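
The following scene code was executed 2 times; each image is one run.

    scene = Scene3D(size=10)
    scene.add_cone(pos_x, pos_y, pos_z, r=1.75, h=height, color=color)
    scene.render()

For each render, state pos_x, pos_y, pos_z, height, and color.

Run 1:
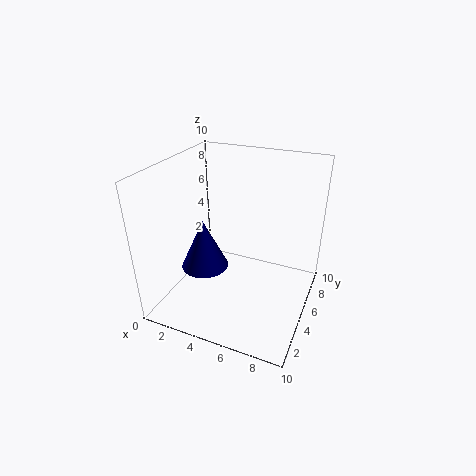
pos_x = 2.25; pos_y = 5; pos_z = 2; height = 3.75; color = 'navy'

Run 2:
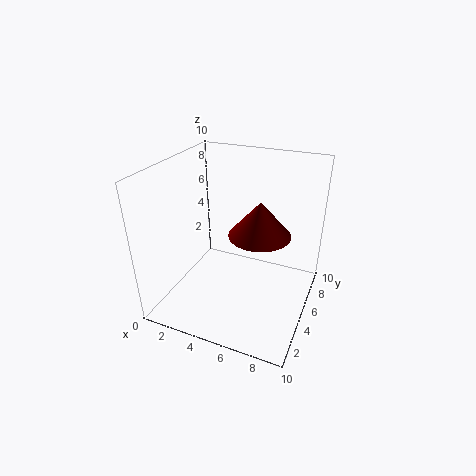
pos_x = 7.5; pos_y = 2.25; pos_z = 7.25; height = 2; color = 'maroon'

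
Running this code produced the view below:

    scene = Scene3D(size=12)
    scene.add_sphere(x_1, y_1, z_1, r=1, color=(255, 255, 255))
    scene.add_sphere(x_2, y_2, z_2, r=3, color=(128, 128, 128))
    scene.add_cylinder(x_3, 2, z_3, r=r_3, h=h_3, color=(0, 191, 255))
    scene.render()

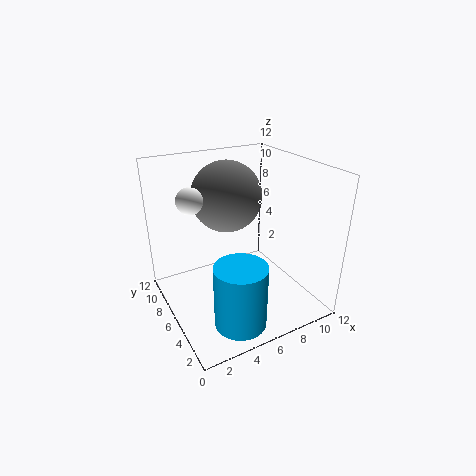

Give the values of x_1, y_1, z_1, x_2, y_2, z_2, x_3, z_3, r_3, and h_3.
x_1 = 2, y_1 = 6, z_1 = 10, x_2 = 6, y_2 = 8, z_2 = 9, x_3 = 4, z_3 = 1, r_3 = 2, h_3 = 5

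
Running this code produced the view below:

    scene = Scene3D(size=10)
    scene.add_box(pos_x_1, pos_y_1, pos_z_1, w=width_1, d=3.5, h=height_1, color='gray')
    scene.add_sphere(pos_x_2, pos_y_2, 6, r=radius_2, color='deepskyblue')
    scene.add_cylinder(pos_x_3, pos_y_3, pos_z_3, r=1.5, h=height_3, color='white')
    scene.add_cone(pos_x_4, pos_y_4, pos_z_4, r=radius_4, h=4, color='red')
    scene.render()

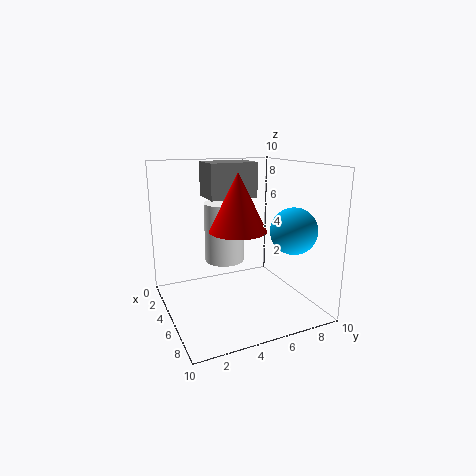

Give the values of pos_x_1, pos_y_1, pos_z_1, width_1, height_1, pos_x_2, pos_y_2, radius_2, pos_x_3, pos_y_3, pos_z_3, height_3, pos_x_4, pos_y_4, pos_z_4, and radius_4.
pos_x_1 = 1.5; pos_y_1 = 3.5; pos_z_1 = 7.5; width_1 = 2.5; height_1 = 2.5; pos_x_2 = 8; pos_y_2 = 7.5; radius_2 = 1.5; pos_x_3 = 2.5; pos_y_3 = 5; pos_z_3 = 2.5; height_3 = 4.5; pos_x_4 = 5; pos_y_4 = 5; pos_z_4 = 5.5; radius_4 = 2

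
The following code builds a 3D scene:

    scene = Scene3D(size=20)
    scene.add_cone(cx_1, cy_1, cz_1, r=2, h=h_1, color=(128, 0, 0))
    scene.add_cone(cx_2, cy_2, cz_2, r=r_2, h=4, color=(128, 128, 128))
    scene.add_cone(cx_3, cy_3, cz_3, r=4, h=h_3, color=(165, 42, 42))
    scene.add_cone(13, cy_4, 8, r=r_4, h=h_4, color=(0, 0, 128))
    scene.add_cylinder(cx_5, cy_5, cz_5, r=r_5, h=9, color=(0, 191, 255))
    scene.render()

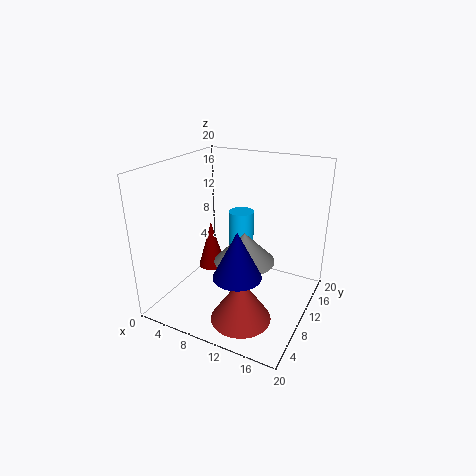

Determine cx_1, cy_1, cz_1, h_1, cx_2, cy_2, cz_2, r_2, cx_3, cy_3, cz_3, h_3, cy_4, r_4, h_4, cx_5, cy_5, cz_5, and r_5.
cx_1 = 5
cy_1 = 11
cz_1 = 4
h_1 = 7
cx_2 = 12
cy_2 = 8
cz_2 = 8
r_2 = 4
cx_3 = 13
cy_3 = 5
cz_3 = 1
h_3 = 6
cy_4 = 4
r_4 = 3
h_4 = 6
cx_5 = 7
cy_5 = 17
cz_5 = 2
r_5 = 2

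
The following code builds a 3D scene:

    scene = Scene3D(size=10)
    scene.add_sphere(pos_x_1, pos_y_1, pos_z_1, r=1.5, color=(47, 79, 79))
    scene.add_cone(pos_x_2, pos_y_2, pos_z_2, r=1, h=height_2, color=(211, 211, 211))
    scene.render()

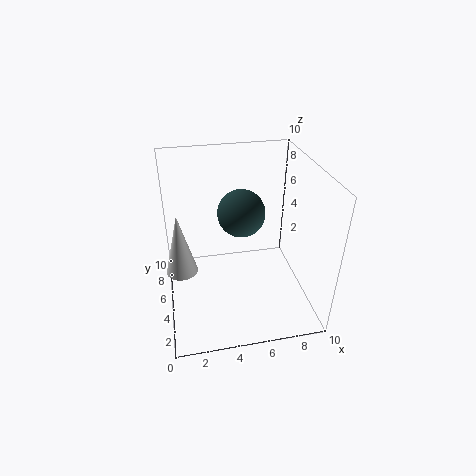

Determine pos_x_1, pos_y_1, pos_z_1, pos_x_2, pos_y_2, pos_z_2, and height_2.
pos_x_1 = 5, pos_y_1 = 4, pos_z_1 = 7.5, pos_x_2 = 1, pos_y_2 = 3.5, pos_z_2 = 4, height_2 = 4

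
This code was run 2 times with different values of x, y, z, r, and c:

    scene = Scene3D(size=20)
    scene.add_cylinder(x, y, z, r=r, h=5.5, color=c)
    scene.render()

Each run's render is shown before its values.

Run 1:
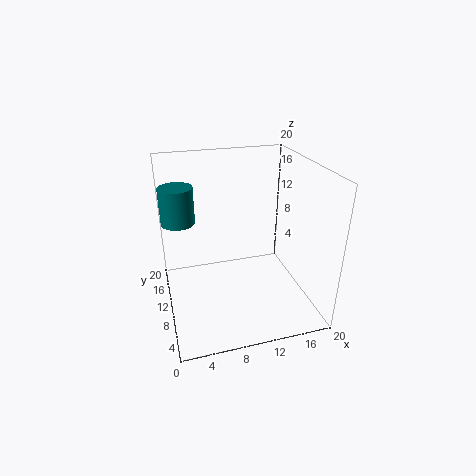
x = 2.5, y = 16, z = 10.5, r = 2.5, c = 'teal'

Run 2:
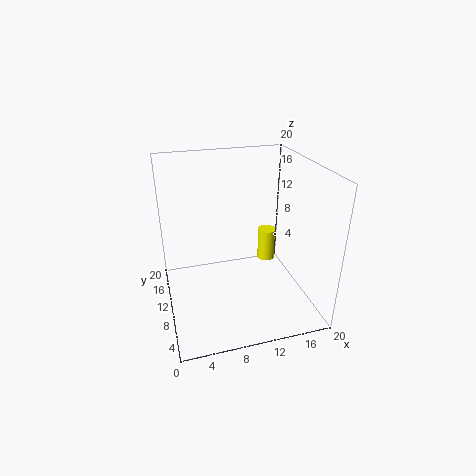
x = 17.5, y = 18, z = 1, r = 1.5, c = 'yellow'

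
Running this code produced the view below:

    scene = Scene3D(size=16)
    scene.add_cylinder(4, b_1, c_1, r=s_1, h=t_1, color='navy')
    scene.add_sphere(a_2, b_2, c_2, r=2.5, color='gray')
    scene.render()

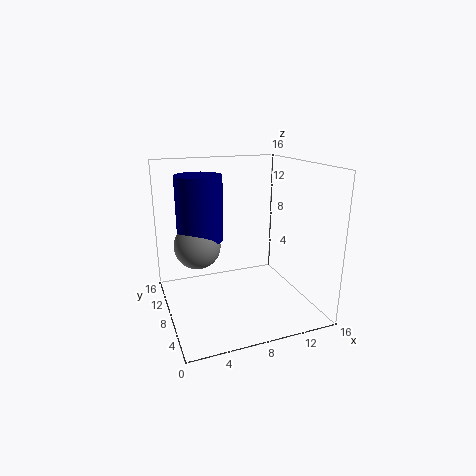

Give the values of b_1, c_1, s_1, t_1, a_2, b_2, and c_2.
b_1 = 9, c_1 = 8, s_1 = 2.5, t_1 = 7, a_2 = 3.5, b_2 = 8.5, c_2 = 7.5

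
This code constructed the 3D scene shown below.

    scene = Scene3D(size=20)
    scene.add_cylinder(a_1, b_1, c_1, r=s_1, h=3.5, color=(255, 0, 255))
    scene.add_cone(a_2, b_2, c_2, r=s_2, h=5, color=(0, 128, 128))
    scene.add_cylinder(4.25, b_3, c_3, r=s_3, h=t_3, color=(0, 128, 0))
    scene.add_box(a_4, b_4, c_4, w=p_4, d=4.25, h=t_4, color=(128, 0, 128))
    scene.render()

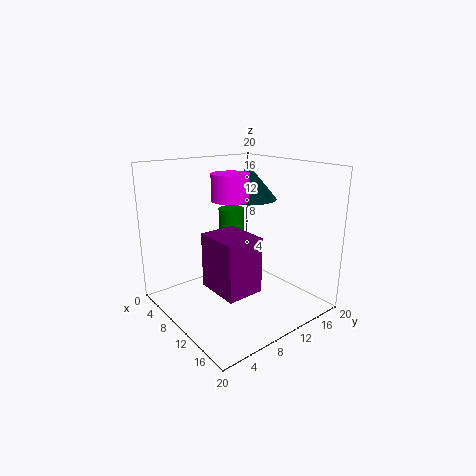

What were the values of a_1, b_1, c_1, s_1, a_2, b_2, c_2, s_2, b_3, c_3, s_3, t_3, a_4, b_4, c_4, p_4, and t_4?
a_1 = 10
b_1 = 8.75
c_1 = 15.5
s_1 = 2.5
a_2 = 6.5
b_2 = 14.75
c_2 = 14.25
s_2 = 4.25
b_3 = 13.25
c_3 = 8.5
s_3 = 2
t_3 = 4
a_4 = 14.25
b_4 = 1.5
c_4 = 7.5
p_4 = 5.25
t_4 = 6.25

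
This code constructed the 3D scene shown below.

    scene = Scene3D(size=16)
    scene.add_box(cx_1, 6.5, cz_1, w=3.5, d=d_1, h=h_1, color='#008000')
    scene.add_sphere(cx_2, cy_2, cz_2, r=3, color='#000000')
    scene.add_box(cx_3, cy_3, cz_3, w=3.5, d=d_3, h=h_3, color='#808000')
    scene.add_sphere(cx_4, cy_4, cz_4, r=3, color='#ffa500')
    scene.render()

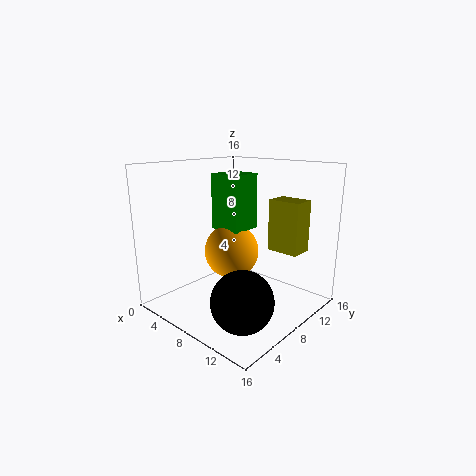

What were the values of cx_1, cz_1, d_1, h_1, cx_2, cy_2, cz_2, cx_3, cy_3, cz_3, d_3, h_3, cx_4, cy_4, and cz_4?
cx_1 = 5.5, cz_1 = 9, d_1 = 3.5, h_1 = 6, cx_2 = 13, cy_2 = 3, cz_2 = 4, cx_3 = 11, cy_3 = 9.5, cz_3 = 7, d_3 = 2.5, h_3 = 5.5, cx_4 = 7.5, cy_4 = 7.5, cz_4 = 6.5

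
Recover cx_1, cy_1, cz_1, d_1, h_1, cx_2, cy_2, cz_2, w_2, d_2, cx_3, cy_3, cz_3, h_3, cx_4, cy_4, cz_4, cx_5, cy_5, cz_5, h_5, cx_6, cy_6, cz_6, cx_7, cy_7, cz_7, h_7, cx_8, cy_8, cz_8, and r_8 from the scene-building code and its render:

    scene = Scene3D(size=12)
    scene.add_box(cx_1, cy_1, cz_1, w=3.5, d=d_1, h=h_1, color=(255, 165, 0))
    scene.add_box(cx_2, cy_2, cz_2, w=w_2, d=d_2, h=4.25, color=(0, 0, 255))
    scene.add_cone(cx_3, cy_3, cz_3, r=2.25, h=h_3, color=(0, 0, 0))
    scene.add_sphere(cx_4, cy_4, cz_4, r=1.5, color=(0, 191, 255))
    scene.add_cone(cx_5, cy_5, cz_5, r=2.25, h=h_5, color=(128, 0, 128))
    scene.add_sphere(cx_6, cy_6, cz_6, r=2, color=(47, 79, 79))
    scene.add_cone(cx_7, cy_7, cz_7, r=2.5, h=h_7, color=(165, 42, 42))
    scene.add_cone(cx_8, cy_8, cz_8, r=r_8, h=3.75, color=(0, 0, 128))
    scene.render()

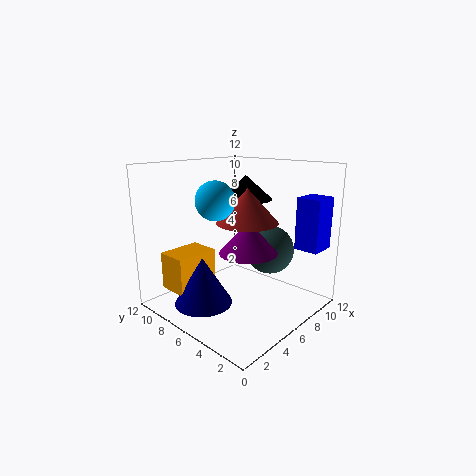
cx_1 = 0.75, cy_1 = 7, cz_1 = 2.25, d_1 = 2.5, h_1 = 3, cx_2 = 8.75, cy_2 = 0.25, cz_2 = 5.25, w_2 = 2.25, d_2 = 2, cx_3 = 7.5, cy_3 = 6.5, cz_3 = 9, h_3 = 2, cx_4 = 3.5, cy_4 = 6, cz_4 = 9.5, cx_5 = 5, cy_5 = 4, cz_5 = 5.5, h_5 = 2.5, cx_6 = 7.75, cy_6 = 4, cz_6 = 5, cx_7 = 6, cy_7 = 5, cz_7 = 7.5, h_7 = 2.75, cx_8 = 2.25, cy_8 = 6.25, cz_8 = 1.5, r_8 = 2.25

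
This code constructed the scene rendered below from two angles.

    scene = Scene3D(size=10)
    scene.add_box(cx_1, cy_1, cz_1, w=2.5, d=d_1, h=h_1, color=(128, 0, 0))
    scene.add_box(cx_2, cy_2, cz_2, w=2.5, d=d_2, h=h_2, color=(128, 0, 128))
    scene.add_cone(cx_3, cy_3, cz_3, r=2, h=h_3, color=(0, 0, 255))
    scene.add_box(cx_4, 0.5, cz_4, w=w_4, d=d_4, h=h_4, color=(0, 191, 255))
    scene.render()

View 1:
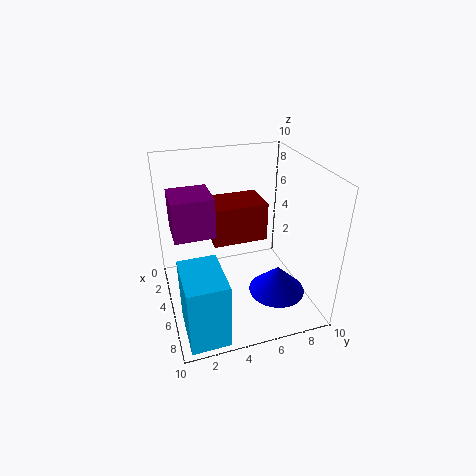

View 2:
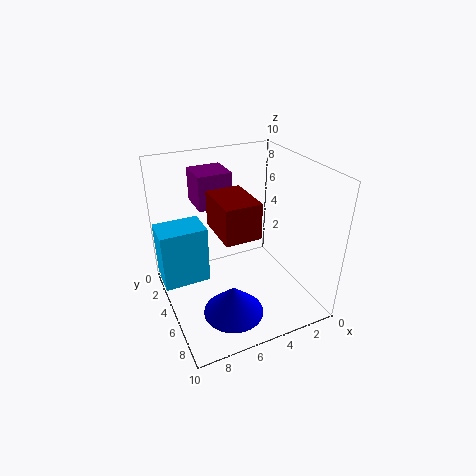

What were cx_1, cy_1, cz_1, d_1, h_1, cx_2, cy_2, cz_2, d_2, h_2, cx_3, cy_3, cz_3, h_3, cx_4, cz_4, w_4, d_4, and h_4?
cx_1 = 4; cy_1 = 3; cz_1 = 5.5; d_1 = 3.5; h_1 = 2.5; cx_2 = 4.5; cy_2 = 0.5; cz_2 = 6.5; d_2 = 2.5; h_2 = 2.5; cx_3 = 6.5; cy_3 = 7.5; cz_3 = 1; h_3 = 2; cx_4 = 6.5; cz_4 = 0.5; w_4 = 3.5; d_4 = 2.5; h_4 = 4.5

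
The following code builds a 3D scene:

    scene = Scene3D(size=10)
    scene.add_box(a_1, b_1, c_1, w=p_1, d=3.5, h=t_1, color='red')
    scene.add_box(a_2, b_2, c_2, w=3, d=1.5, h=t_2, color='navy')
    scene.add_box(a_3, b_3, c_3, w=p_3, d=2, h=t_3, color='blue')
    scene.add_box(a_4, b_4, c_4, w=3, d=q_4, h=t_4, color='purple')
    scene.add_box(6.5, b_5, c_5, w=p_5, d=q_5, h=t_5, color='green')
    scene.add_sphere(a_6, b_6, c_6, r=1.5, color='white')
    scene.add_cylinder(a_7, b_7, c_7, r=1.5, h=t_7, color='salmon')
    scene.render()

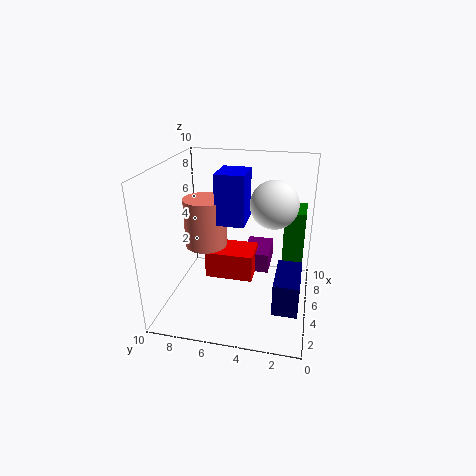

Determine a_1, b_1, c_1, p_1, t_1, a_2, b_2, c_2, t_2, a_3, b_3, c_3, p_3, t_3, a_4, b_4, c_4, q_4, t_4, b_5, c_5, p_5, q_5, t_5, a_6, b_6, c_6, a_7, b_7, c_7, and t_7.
a_1 = 5; b_1 = 4; c_1 = 1.5; p_1 = 2.5; t_1 = 2; a_2 = 0.5; b_2 = 0.5; c_2 = 2.5; t_2 = 2; a_3 = 4.5; b_3 = 4.5; c_3 = 6; p_3 = 2.5; t_3 = 3.5; a_4 = 6.5; b_4 = 3; c_4 = 1.5; q_4 = 2; t_4 = 1.5; b_5 = 0.5; c_5 = 2; p_5 = 2.5; q_5 = 1.5; t_5 = 4.5; a_6 = 4; b_6 = 2.5; c_6 = 8; a_7 = 5.5; b_7 = 7.5; c_7 = 4; t_7 = 3.5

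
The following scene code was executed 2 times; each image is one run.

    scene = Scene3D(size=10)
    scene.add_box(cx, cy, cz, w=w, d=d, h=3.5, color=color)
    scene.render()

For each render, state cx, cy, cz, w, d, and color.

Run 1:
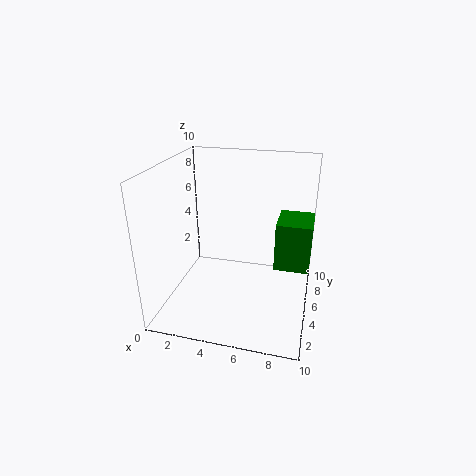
cx = 7.5, cy = 5.5, cz = 2.5, w = 2.5, d = 3, color = 'green'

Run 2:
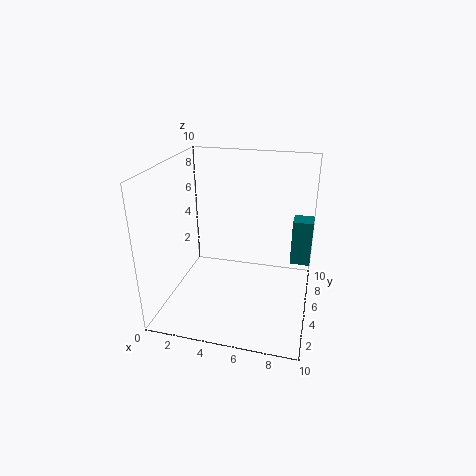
cx = 8.5, cy = 7.5, cz = 2, w = 1.5, d = 1.5, color = 'teal'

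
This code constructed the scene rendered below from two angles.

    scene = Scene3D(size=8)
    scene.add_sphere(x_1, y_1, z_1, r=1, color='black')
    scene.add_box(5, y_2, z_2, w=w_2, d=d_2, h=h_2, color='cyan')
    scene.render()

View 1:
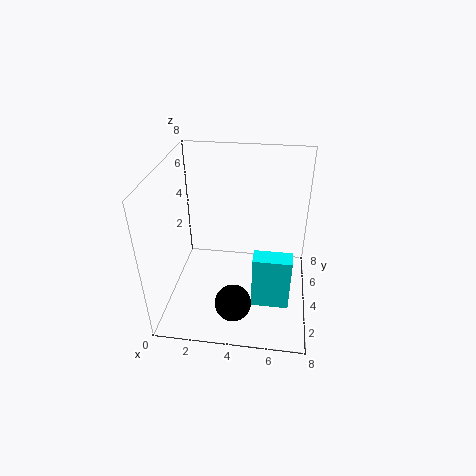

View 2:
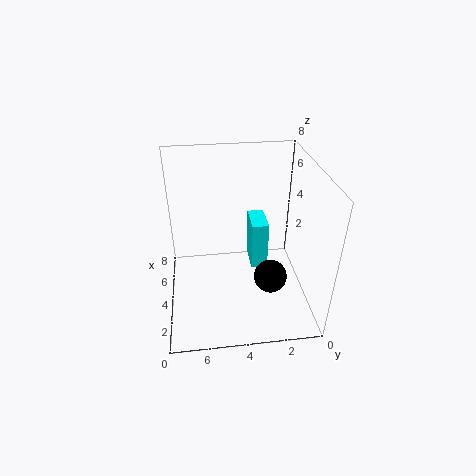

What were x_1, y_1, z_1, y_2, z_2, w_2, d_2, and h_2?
x_1 = 4
y_1 = 2
z_1 = 1
y_2 = 2
z_2 = 1
w_2 = 2
d_2 = 1
h_2 = 3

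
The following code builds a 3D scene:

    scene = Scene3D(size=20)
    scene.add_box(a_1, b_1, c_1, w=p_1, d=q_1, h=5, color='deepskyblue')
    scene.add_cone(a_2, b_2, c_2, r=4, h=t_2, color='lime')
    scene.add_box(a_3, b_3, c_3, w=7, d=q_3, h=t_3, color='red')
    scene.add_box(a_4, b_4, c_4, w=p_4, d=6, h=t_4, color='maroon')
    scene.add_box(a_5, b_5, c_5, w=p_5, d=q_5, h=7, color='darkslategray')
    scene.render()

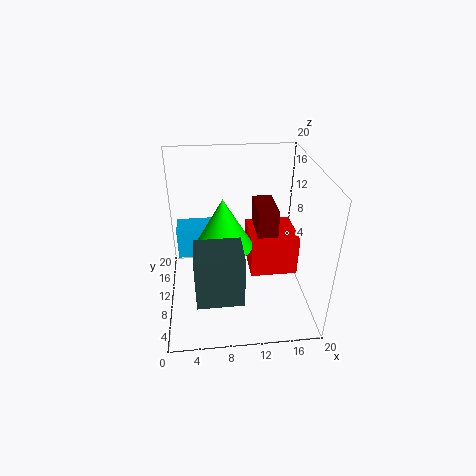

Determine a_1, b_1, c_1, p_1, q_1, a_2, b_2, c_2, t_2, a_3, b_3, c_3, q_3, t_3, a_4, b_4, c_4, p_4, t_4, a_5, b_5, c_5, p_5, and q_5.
a_1 = 1
b_1 = 16
c_1 = 3
p_1 = 6
q_1 = 4
a_2 = 8
b_2 = 10
c_2 = 9
t_2 = 7
a_3 = 12
b_3 = 10
c_3 = 3
q_3 = 7
t_3 = 6
a_4 = 13
b_4 = 11
c_4 = 7
p_4 = 3
t_4 = 6
a_5 = 4
b_5 = 2
c_5 = 5
p_5 = 6
q_5 = 5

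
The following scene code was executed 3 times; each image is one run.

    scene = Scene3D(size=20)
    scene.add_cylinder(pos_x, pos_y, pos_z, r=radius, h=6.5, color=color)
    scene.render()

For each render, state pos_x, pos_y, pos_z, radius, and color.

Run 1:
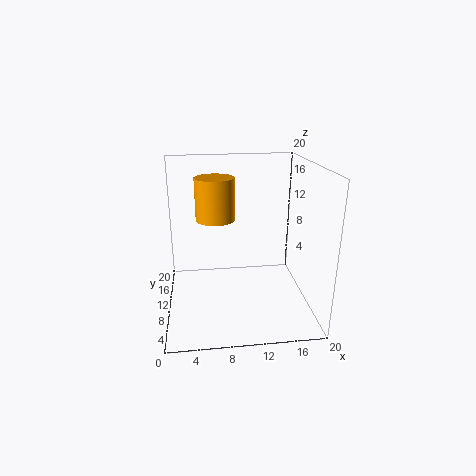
pos_x = 7.25
pos_y = 16
pos_z = 10.75
radius = 3
color = 'orange'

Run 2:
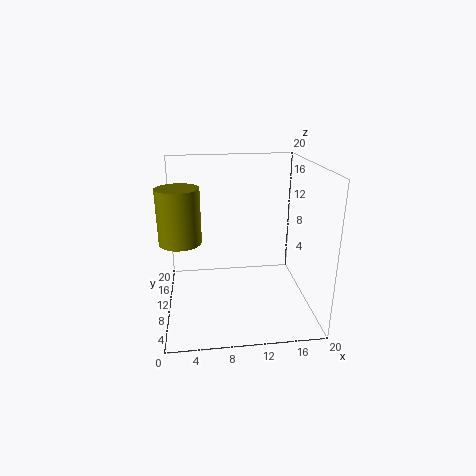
pos_x = 2.5
pos_y = 4.75
pos_z = 12
radius = 2.5
color = 'olive'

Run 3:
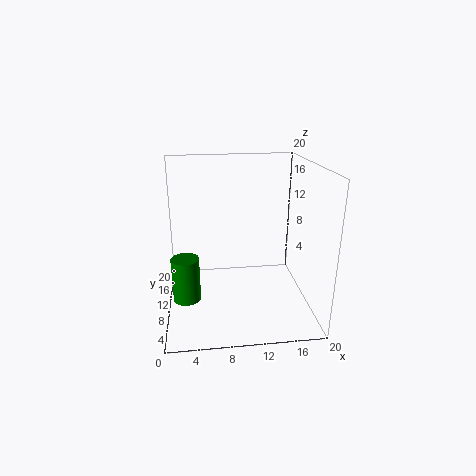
pos_x = 2.5
pos_y = 10.5
pos_z = 0.5
radius = 2
color = 'green'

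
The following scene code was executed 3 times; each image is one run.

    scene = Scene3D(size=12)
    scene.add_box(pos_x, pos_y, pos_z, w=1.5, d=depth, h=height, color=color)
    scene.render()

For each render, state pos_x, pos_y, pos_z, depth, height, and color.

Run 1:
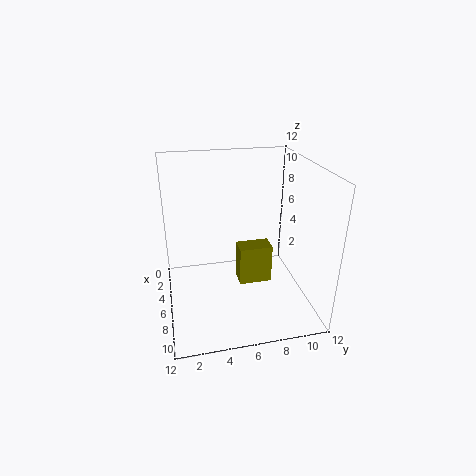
pos_x = 7.5, pos_y = 5.5, pos_z = 3.5, depth = 2.5, height = 3, color = 'olive'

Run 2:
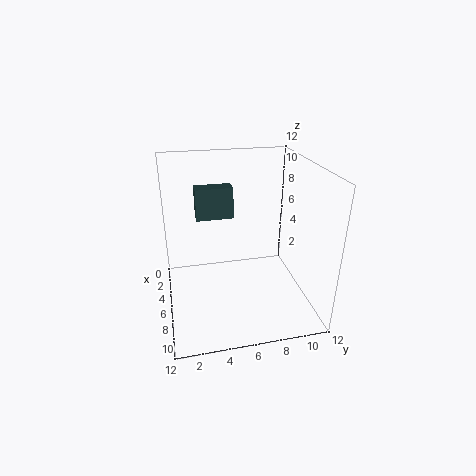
pos_x = 0.5, pos_y = 3, pos_z = 6, depth = 3.5, height = 3, color = 'darkslategray'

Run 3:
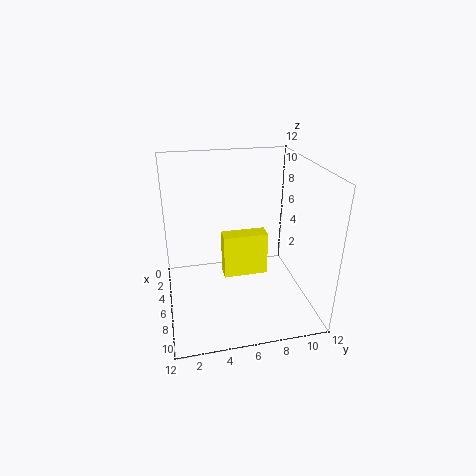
pos_x = 3.5, pos_y = 5, pos_z = 1.5, depth = 4, height = 4, color = 'yellow'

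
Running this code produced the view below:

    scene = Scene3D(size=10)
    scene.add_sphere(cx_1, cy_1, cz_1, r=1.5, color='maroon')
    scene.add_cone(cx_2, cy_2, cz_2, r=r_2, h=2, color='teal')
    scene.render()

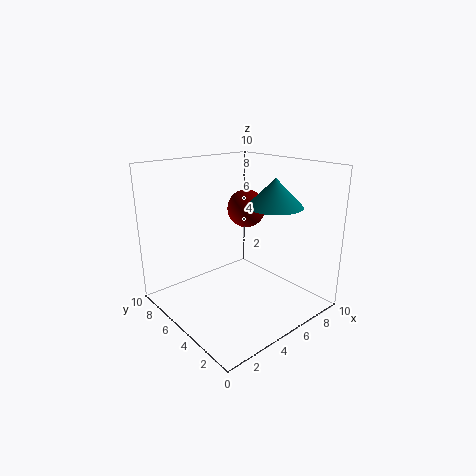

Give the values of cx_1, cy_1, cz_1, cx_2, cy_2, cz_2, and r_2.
cx_1 = 8
cy_1 = 7.5
cz_1 = 6
cx_2 = 7.5
cy_2 = 4
cz_2 = 7
r_2 = 2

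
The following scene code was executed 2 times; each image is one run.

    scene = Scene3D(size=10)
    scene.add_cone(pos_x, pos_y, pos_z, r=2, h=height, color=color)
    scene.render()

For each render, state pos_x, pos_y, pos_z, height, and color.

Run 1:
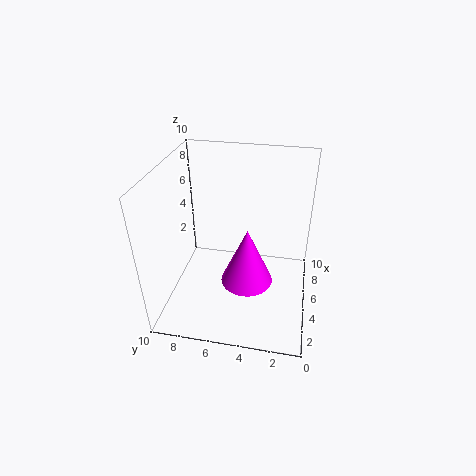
pos_x = 6
pos_y = 4.5
pos_z = 0.5
height = 4.5
color = 'magenta'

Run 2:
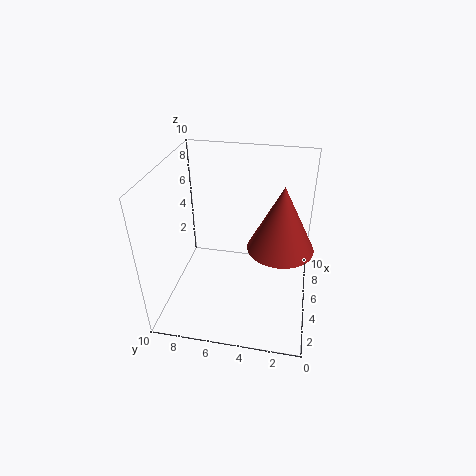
pos_x = 3
pos_y = 2
pos_z = 6
height = 4
color = 'brown'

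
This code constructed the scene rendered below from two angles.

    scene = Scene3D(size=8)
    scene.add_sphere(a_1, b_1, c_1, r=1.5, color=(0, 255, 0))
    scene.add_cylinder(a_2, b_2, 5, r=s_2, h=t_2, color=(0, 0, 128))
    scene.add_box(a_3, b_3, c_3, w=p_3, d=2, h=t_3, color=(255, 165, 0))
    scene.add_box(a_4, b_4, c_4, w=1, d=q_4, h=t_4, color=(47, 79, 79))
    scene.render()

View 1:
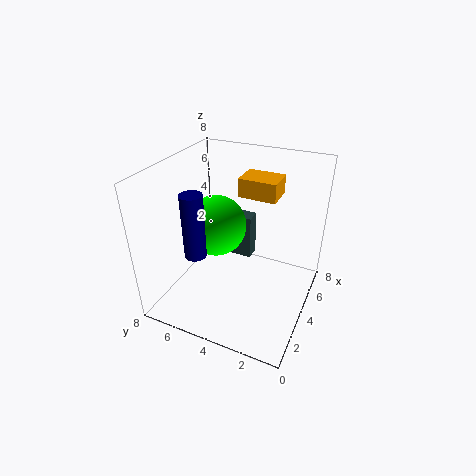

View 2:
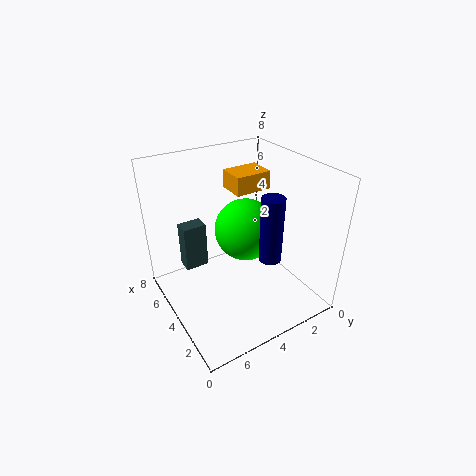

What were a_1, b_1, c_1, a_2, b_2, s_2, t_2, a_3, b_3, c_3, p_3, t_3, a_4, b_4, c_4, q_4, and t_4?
a_1 = 2.5, b_1 = 4.5, c_1 = 5.5, a_2 = 0.5, b_2 = 4.5, s_2 = 0.5, t_2 = 3, a_3 = 4, b_3 = 2, c_3 = 6.5, p_3 = 1.5, t_3 = 1, a_4 = 7, b_4 = 4.5, c_4 = 0.5, q_4 = 1.5, t_4 = 3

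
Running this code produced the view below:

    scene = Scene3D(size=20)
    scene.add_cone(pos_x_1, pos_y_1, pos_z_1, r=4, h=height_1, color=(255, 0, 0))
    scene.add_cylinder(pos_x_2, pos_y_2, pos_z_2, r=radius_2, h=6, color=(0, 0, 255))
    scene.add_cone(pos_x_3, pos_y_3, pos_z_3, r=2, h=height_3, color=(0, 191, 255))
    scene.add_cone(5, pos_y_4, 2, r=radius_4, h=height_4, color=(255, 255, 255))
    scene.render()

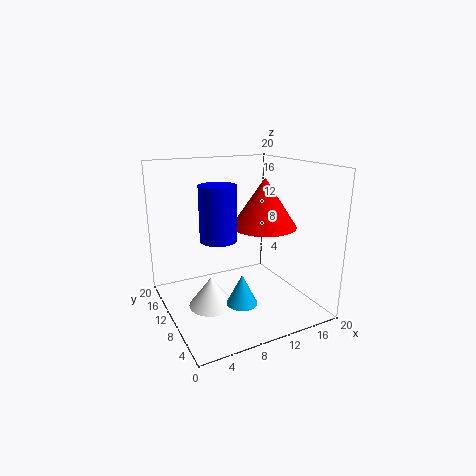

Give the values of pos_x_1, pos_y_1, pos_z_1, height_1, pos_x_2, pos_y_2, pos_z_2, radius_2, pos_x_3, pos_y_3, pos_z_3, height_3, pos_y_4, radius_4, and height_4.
pos_x_1 = 11; pos_y_1 = 5; pos_z_1 = 13; height_1 = 6; pos_x_2 = 4; pos_y_2 = 3; pos_z_2 = 13; radius_2 = 2; pos_x_3 = 8; pos_y_3 = 5; pos_z_3 = 3; height_3 = 4; pos_y_4 = 8; radius_4 = 3; height_4 = 4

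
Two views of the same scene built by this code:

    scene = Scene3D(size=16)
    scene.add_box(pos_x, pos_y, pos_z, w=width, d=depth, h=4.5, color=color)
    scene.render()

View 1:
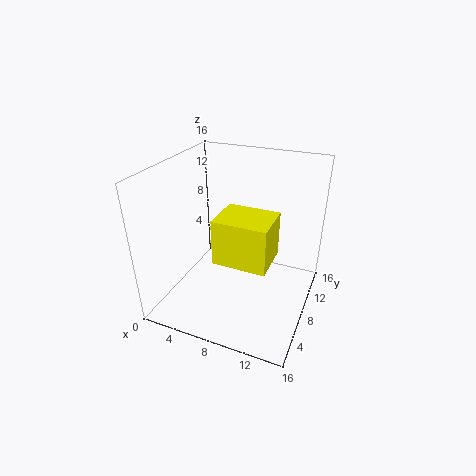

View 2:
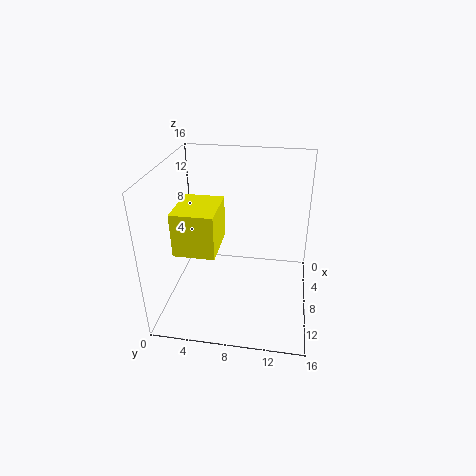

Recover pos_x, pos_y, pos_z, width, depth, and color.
pos_x = 7.75; pos_y = 2.25; pos_z = 8.25; width = 5.25; depth = 4.25; color = 'yellow'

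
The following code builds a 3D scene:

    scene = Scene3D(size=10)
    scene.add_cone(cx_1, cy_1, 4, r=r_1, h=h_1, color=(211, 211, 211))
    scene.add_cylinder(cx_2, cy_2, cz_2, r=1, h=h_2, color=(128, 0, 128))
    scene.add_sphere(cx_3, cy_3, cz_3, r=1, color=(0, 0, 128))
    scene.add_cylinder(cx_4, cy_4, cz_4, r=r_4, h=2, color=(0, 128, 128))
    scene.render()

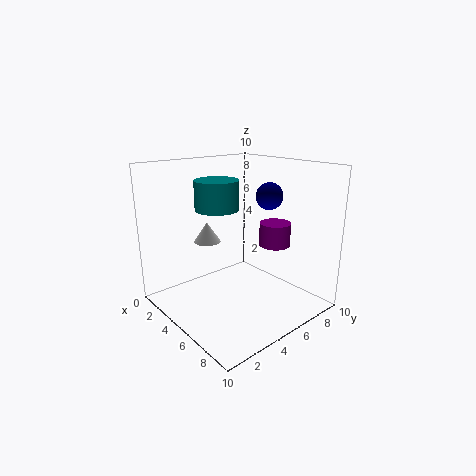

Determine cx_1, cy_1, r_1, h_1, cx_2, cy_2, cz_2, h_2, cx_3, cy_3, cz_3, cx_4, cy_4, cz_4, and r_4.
cx_1 = 2, cy_1 = 4.5, r_1 = 1, h_1 = 1.5, cx_2 = 7.5, cy_2 = 6, cz_2 = 5, h_2 = 1.5, cx_3 = 5, cy_3 = 8, cz_3 = 7.5, cx_4 = 4, cy_4 = 4, cz_4 = 7, r_4 = 1.5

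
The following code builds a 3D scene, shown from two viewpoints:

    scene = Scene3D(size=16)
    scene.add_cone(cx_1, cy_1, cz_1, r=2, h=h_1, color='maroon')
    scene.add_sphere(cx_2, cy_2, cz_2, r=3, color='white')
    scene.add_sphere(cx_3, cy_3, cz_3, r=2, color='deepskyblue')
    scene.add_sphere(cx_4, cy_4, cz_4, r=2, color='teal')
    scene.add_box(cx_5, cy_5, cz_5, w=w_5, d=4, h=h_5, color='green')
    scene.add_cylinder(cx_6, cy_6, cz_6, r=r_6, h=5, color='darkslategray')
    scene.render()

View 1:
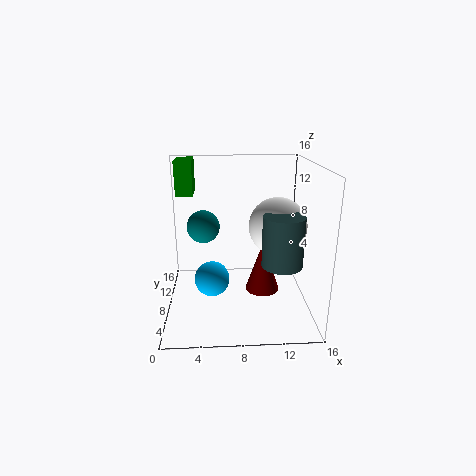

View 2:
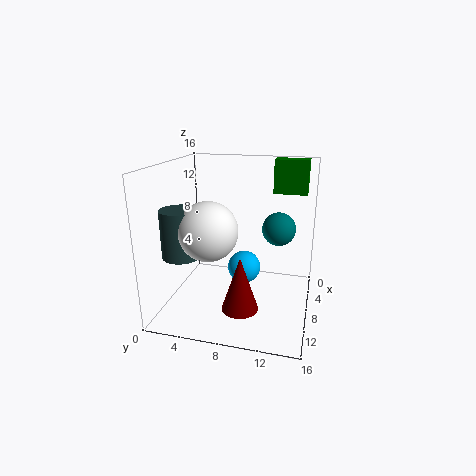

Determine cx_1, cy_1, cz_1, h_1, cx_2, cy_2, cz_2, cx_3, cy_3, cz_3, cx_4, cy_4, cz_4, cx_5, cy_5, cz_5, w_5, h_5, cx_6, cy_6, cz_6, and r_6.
cx_1 = 11; cy_1 = 9; cz_1 = 1; h_1 = 6; cx_2 = 12; cy_2 = 6; cz_2 = 10; cx_3 = 5; cy_3 = 8; cz_3 = 3; cx_4 = 4; cy_4 = 12; cz_4 = 8; cx_5 = 1; cy_5 = 11; cz_5 = 12; w_5 = 2; h_5 = 4; cx_6 = 12; cy_6 = 3; cz_6 = 7; r_6 = 2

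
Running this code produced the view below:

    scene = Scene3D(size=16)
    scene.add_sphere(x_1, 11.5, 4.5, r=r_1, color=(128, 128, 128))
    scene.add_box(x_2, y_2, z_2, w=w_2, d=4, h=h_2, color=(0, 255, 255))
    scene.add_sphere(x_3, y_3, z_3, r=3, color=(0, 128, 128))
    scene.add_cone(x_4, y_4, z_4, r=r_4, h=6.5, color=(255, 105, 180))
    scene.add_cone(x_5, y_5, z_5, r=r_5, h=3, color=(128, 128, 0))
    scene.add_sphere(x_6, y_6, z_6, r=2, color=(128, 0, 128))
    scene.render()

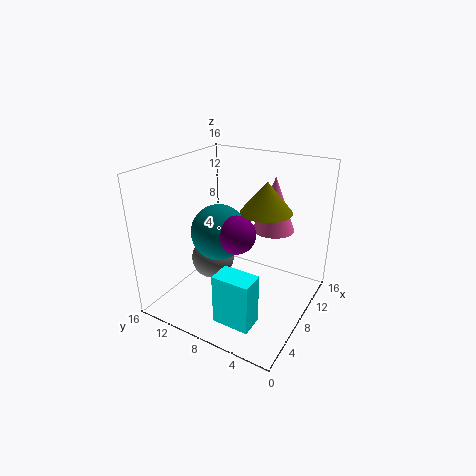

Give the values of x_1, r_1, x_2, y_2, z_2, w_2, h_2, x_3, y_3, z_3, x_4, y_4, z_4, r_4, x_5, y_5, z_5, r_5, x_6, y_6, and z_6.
x_1 = 8
r_1 = 2.5
x_2 = 2
y_2 = 3.5
z_2 = 1
w_2 = 2.5
h_2 = 5.5
x_3 = 6.5
y_3 = 9.5
z_3 = 9
x_4 = 13
y_4 = 6
z_4 = 7.5
r_4 = 2.5
x_5 = 6.5
y_5 = 4
z_5 = 12.5
r_5 = 2.5
x_6 = 6
y_6 = 7
z_6 = 9.5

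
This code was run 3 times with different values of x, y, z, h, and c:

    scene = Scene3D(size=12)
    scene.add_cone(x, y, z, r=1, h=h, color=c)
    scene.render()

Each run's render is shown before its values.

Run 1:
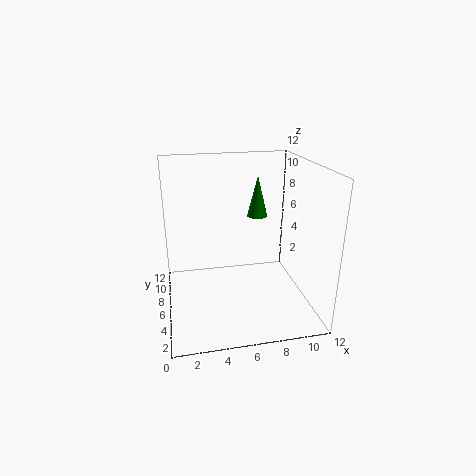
x = 9
y = 11
z = 6
h = 4
c = 'green'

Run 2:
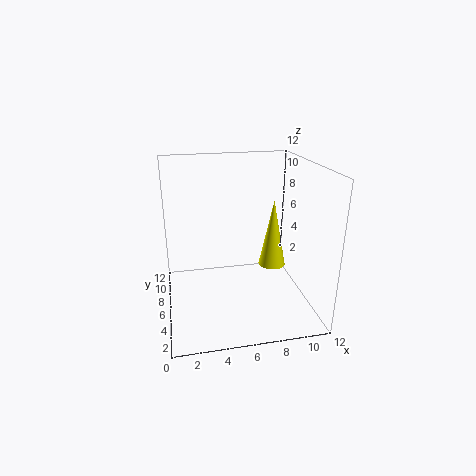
x = 8
y = 3
z = 5
h = 5
c = 'yellow'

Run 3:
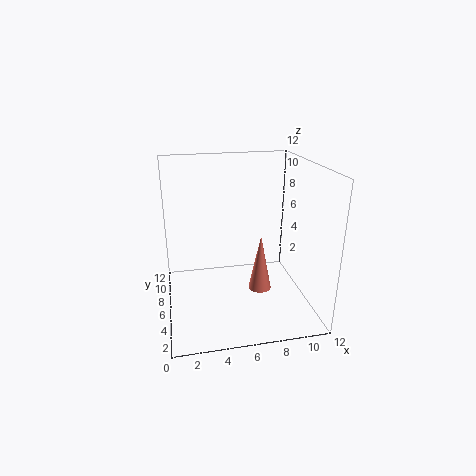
x = 8
y = 6
z = 1
h = 5
c = 'salmon'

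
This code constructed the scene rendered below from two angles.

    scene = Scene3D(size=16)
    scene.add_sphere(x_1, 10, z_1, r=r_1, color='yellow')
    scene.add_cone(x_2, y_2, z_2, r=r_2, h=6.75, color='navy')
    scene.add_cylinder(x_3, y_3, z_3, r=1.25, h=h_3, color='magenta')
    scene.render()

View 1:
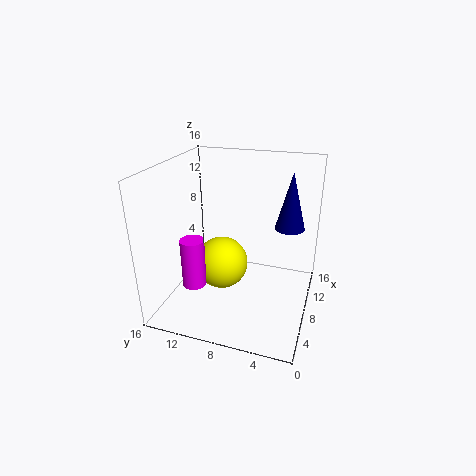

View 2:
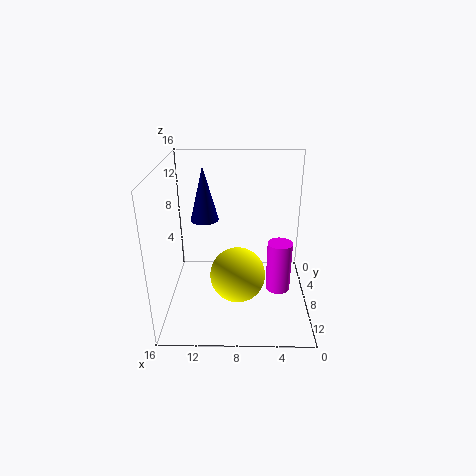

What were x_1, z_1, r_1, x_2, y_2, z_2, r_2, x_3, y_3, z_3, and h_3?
x_1 = 8; z_1 = 4.5; r_1 = 3; x_2 = 12.25; y_2 = 3; z_2 = 8; r_2 = 1.75; x_3 = 3.75; y_3 = 11.5; z_3 = 4; h_3 = 5.25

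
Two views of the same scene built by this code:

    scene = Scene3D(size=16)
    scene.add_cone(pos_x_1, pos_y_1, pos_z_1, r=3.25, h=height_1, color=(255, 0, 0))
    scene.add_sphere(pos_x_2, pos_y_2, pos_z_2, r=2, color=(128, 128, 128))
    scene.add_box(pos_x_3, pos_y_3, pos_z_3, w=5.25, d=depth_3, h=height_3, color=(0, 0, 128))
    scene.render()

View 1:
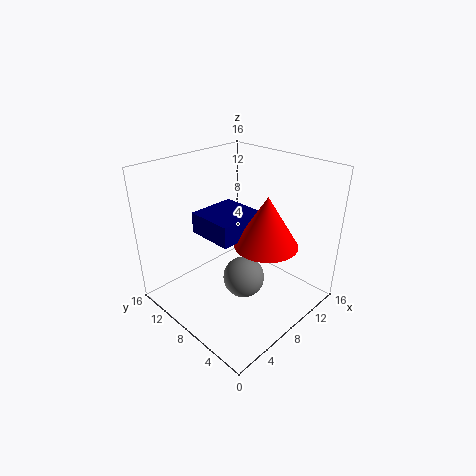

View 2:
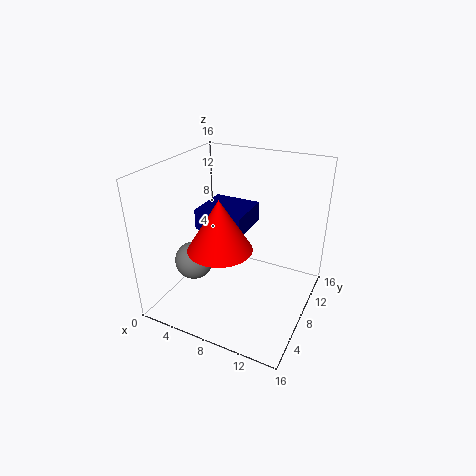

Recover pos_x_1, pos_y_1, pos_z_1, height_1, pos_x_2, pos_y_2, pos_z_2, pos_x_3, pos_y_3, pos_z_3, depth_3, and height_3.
pos_x_1 = 8, pos_y_1 = 4, pos_z_1 = 8.75, height_1 = 5.25, pos_x_2 = 4.75, pos_y_2 = 4, pos_z_2 = 6.5, pos_x_3 = 4, pos_y_3 = 5.75, pos_z_3 = 9.25, depth_3 = 5, height_3 = 2.25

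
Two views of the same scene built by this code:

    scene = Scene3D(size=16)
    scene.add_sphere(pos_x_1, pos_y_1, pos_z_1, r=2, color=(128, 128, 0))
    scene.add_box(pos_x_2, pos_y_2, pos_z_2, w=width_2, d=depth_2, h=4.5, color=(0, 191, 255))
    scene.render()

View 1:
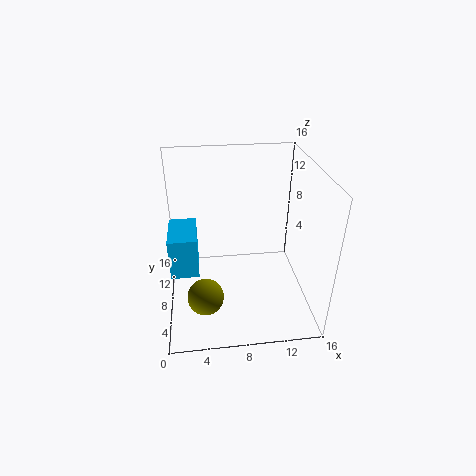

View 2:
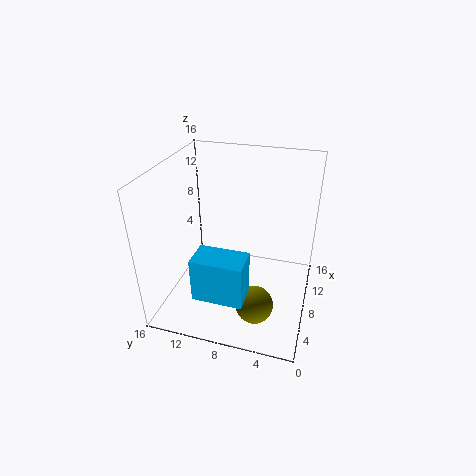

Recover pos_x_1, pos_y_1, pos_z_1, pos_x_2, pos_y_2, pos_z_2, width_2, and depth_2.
pos_x_1 = 4
pos_y_1 = 5
pos_z_1 = 2.5
pos_x_2 = 0.5
pos_y_2 = 5.5
pos_z_2 = 5
width_2 = 3
depth_2 = 5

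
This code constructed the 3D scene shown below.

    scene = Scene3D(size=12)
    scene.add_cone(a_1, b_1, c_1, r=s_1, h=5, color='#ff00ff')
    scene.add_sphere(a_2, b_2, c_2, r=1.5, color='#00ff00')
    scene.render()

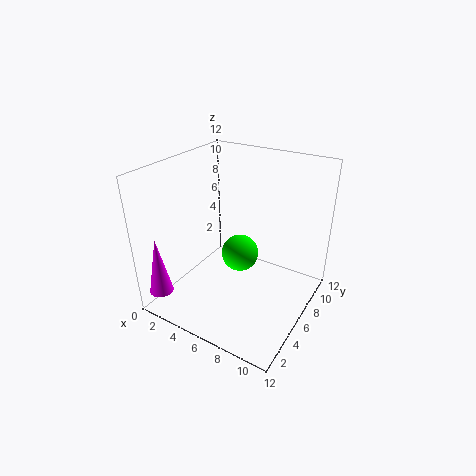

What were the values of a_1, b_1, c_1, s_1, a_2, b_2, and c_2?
a_1 = 1; b_1 = 1.5; c_1 = 1.5; s_1 = 1; a_2 = 6.5; b_2 = 5.5; c_2 = 5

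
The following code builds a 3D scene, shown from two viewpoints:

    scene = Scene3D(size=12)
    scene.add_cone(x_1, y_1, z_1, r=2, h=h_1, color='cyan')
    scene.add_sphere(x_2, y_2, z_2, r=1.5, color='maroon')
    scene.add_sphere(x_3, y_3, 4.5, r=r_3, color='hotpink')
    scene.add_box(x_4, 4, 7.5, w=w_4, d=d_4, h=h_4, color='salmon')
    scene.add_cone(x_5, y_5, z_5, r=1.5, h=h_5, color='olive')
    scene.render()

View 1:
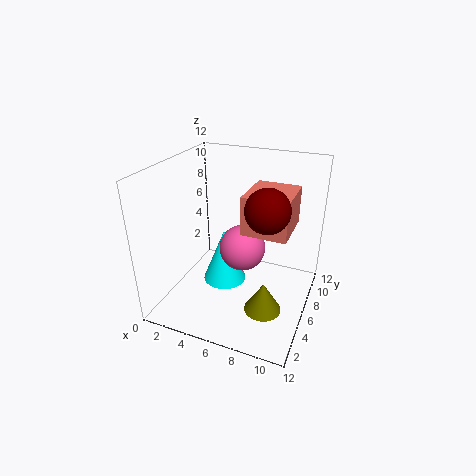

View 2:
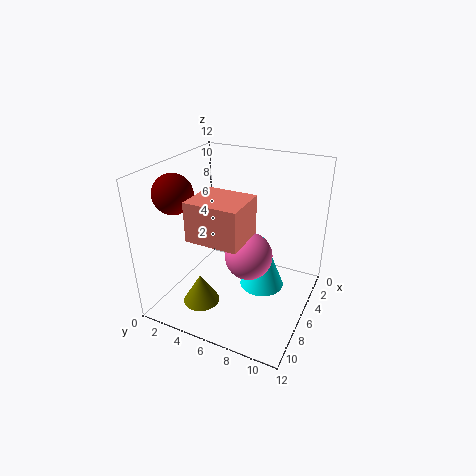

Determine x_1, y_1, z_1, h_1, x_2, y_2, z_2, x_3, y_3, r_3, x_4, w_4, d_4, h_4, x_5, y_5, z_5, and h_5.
x_1 = 4
y_1 = 7.5
z_1 = 0.5
h_1 = 5
x_2 = 9.5
y_2 = 2.5
z_2 = 10.5
x_3 = 6
y_3 = 7
r_3 = 2
x_4 = 7
w_4 = 3.5
d_4 = 4
h_4 = 3
x_5 = 9
y_5 = 4
z_5 = 1
h_5 = 2.5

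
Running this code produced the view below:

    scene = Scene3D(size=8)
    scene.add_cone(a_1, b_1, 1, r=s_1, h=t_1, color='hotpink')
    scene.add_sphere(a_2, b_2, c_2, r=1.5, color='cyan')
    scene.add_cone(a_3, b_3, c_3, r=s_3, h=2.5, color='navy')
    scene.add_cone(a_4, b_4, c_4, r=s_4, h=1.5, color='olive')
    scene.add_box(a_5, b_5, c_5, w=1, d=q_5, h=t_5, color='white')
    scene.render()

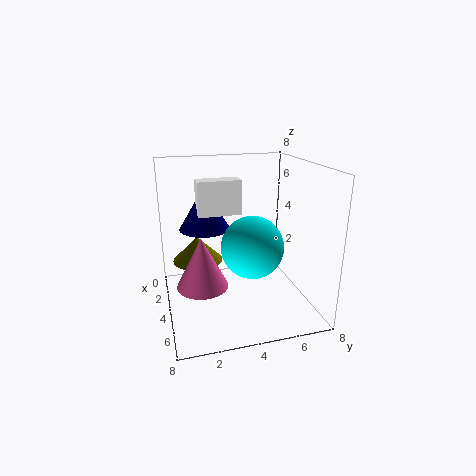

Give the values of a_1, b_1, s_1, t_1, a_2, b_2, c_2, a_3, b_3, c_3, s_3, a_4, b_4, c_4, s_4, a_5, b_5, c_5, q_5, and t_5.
a_1 = 3.5, b_1 = 2, s_1 = 1.5, t_1 = 3, a_2 = 6.5, b_2 = 4, c_2 = 4.5, a_3 = 2, b_3 = 2.5, c_3 = 4, s_3 = 1.5, a_4 = 2, b_4 = 2, c_4 = 2, s_4 = 1.5, a_5 = 2, b_5 = 2, c_5 = 5, q_5 = 2.5, t_5 = 2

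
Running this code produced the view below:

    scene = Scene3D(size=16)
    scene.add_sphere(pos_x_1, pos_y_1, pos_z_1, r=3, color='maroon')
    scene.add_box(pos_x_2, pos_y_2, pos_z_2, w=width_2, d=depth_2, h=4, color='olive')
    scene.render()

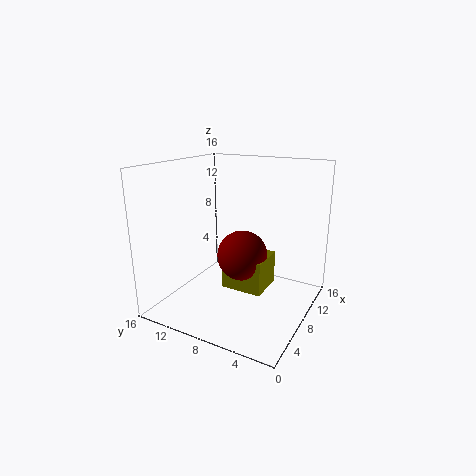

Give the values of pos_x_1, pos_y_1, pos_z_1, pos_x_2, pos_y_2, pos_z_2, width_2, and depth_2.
pos_x_1 = 10; pos_y_1 = 8.5; pos_z_1 = 5; pos_x_2 = 8.5; pos_y_2 = 5.5; pos_z_2 = 1; width_2 = 4.5; depth_2 = 5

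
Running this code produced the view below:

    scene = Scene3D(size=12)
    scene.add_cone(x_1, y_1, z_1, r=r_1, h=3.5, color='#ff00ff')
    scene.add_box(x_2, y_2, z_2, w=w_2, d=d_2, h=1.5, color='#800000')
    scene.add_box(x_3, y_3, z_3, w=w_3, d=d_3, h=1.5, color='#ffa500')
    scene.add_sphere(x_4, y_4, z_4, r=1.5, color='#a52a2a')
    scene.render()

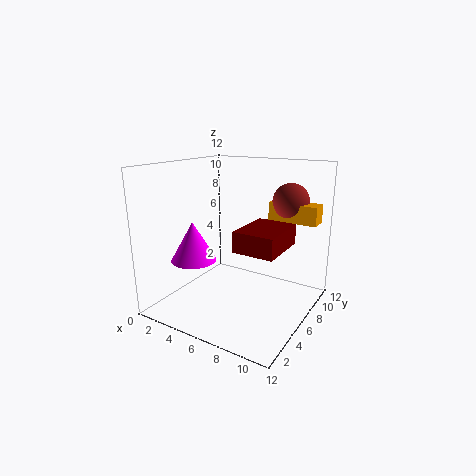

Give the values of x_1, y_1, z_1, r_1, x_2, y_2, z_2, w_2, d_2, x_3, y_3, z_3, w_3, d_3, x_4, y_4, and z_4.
x_1 = 2; y_1 = 5; z_1 = 3.5; r_1 = 2; x_2 = 8; y_2 = 2; z_2 = 6.5; w_2 = 3; d_2 = 4; x_3 = 8; y_3 = 7.5; z_3 = 7.5; w_3 = 4; d_3 = 1.5; x_4 = 9.5; y_4 = 8.5; z_4 = 9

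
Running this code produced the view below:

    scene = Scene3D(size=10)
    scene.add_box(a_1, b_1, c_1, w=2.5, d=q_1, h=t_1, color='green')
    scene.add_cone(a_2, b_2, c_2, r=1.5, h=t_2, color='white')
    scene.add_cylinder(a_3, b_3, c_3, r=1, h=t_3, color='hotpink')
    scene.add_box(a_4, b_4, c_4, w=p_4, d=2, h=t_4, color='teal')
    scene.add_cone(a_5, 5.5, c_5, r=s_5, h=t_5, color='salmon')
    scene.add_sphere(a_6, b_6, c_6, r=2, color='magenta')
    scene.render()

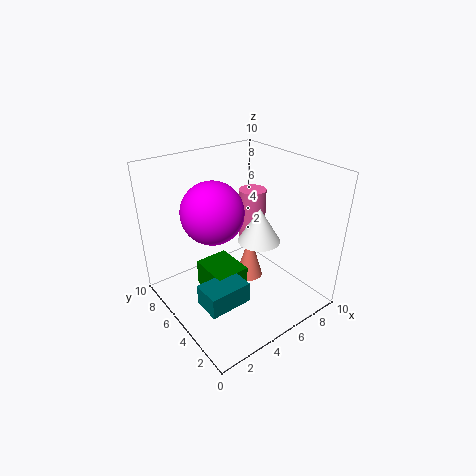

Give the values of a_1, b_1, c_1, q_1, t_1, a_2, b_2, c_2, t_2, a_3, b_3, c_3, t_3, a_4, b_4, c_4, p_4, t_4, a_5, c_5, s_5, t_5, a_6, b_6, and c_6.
a_1 = 3; b_1 = 4.5; c_1 = 0.5; q_1 = 3; t_1 = 2; a_2 = 6.5; b_2 = 4.5; c_2 = 4.5; t_2 = 2.5; a_3 = 7.5; b_3 = 6.5; c_3 = 3; t_3 = 4.5; a_4 = 1.5; b_4 = 3; c_4 = 1; p_4 = 3; t_4 = 1.5; a_5 = 6.5; c_5 = 1; s_5 = 1; t_5 = 3.5; a_6 = 3; b_6 = 5; c_6 = 7.5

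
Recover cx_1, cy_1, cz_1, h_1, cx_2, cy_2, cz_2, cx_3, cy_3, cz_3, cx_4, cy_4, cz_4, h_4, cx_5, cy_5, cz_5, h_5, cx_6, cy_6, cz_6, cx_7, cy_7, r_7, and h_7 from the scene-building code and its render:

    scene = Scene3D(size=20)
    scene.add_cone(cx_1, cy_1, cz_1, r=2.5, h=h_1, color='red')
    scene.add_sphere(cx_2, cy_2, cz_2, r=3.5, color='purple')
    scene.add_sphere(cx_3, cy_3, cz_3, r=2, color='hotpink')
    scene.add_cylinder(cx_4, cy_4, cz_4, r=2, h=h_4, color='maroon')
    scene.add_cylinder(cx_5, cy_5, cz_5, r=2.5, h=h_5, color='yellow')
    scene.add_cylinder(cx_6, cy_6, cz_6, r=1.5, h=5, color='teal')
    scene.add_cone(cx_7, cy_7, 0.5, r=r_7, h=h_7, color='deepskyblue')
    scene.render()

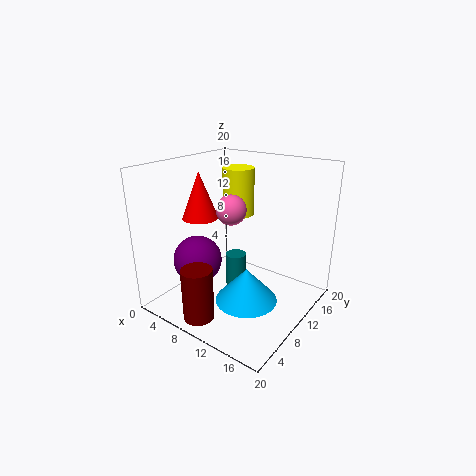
cx_1 = 5
cy_1 = 8
cz_1 = 12.5
h_1 = 6.5
cx_2 = 4.5
cy_2 = 7.5
cz_2 = 6
cx_3 = 10
cy_3 = 8.5
cz_3 = 14.5
cx_4 = 9.5
cy_4 = 2
cz_4 = 1.5
h_4 = 7
cx_5 = 5
cy_5 = 17
cz_5 = 10.5
h_5 = 7.5
cx_6 = 8.5
cy_6 = 11.5
cz_6 = 1.5
cx_7 = 11.5
cy_7 = 10
r_7 = 4.5
h_7 = 5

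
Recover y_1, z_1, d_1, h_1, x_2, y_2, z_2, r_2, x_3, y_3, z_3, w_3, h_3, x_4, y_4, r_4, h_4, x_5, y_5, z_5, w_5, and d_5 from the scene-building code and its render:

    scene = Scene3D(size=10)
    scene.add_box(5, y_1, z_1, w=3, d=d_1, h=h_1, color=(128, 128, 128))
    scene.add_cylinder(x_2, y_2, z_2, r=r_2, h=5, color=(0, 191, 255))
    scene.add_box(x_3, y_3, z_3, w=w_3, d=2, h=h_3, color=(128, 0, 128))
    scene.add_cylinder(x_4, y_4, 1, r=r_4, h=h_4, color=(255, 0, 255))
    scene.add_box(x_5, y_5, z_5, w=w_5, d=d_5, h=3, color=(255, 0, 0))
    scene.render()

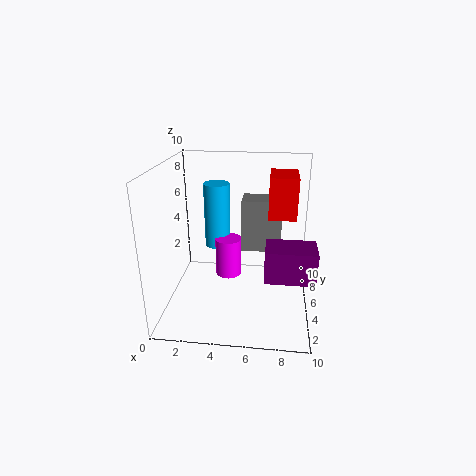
y_1 = 7; z_1 = 3; d_1 = 2; h_1 = 4; x_2 = 3; y_2 = 8; z_2 = 3; r_2 = 1; x_3 = 7; y_3 = 1; z_3 = 4; w_3 = 3; h_3 = 2; x_4 = 4; y_4 = 7; r_4 = 1; h_4 = 3; x_5 = 7; y_5 = 6; z_5 = 6; w_5 = 2; d_5 = 3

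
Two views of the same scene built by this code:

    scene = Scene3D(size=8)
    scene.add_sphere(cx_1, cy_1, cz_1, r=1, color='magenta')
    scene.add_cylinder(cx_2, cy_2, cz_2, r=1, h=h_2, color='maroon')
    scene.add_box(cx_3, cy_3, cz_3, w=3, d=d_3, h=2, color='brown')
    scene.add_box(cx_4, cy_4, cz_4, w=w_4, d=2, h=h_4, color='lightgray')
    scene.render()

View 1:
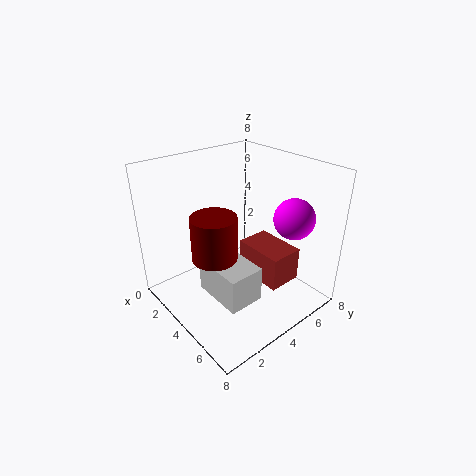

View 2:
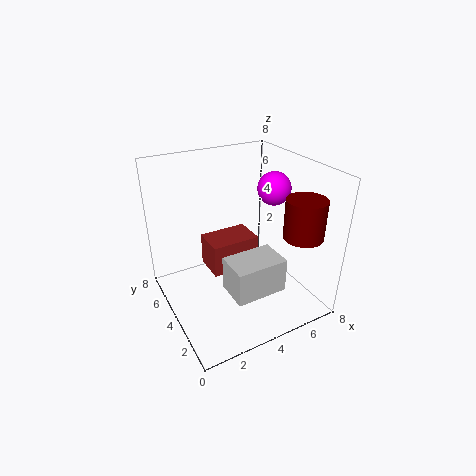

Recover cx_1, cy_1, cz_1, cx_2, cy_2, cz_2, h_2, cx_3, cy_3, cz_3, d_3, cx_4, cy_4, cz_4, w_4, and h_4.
cx_1 = 7
cy_1 = 5
cz_1 = 6
cx_2 = 6
cy_2 = 1
cz_2 = 5
h_2 = 2
cx_3 = 3
cy_3 = 5
cz_3 = 1
d_3 = 2
cx_4 = 3
cy_4 = 2
cz_4 = 1
w_4 = 3
h_4 = 2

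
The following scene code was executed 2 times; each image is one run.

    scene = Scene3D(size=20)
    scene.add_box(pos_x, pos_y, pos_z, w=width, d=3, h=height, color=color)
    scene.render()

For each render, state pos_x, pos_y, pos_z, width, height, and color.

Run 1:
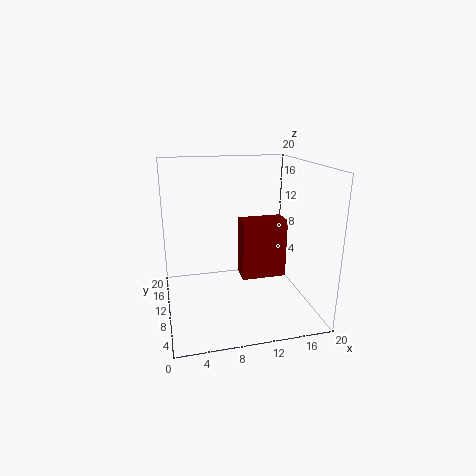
pos_x = 10
pos_y = 7
pos_z = 5
width = 6
height = 8
color = 'maroon'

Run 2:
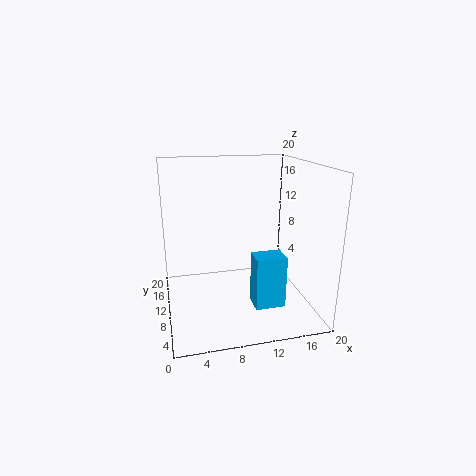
pos_x = 11
pos_y = 4
pos_z = 2
width = 4
height = 7
color = 'deepskyblue'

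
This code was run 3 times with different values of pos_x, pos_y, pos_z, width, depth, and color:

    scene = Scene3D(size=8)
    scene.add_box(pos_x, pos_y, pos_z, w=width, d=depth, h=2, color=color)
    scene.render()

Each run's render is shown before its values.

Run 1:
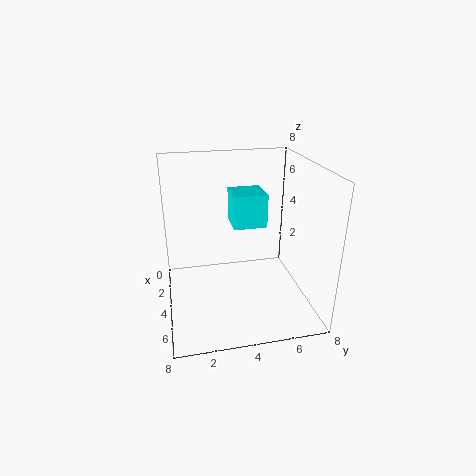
pos_x = 1, pos_y = 4, pos_z = 4, width = 2, depth = 2, color = 'cyan'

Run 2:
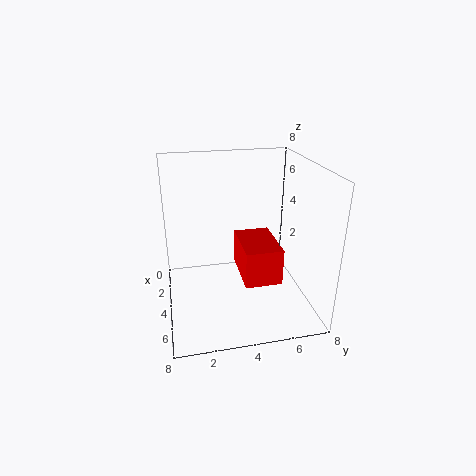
pos_x = 3, pos_y = 4, pos_z = 2, width = 3, depth = 2, color = 'red'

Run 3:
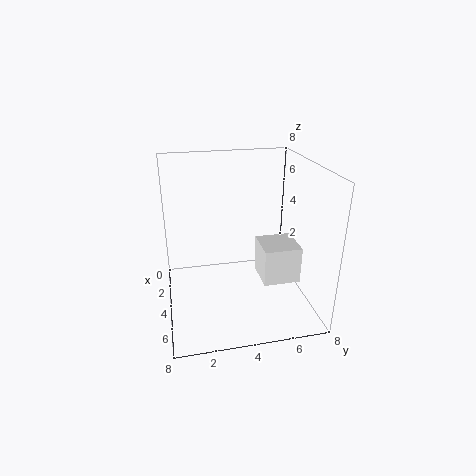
pos_x = 4, pos_y = 5, pos_z = 2, width = 2, depth = 2, color = 'white'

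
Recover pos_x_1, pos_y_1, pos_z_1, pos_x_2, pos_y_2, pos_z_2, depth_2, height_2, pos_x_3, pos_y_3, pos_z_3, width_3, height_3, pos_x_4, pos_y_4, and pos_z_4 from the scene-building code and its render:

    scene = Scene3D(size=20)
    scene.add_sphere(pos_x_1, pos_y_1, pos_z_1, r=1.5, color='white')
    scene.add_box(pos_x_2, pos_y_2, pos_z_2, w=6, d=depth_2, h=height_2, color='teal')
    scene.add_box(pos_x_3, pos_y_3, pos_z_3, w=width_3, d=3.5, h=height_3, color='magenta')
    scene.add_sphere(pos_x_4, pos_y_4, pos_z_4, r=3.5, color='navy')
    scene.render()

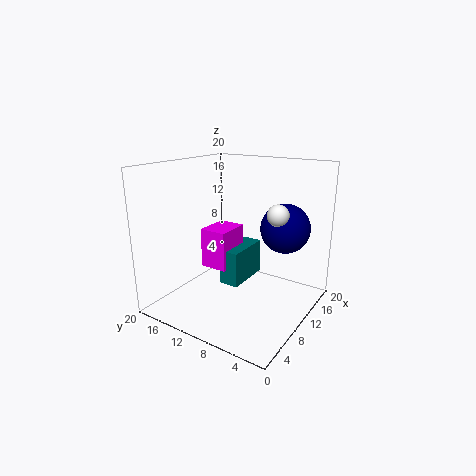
pos_x_1 = 12, pos_y_1 = 5, pos_z_1 = 13.5, pos_x_2 = 5, pos_y_2 = 7, pos_z_2 = 5.5, depth_2 = 2.5, height_2 = 4.5, pos_x_3 = 4.5, pos_y_3 = 8.5, pos_z_3 = 7.5, width_3 = 4.5, height_3 = 5, pos_x_4 = 14.5, pos_y_4 = 5, pos_z_4 = 11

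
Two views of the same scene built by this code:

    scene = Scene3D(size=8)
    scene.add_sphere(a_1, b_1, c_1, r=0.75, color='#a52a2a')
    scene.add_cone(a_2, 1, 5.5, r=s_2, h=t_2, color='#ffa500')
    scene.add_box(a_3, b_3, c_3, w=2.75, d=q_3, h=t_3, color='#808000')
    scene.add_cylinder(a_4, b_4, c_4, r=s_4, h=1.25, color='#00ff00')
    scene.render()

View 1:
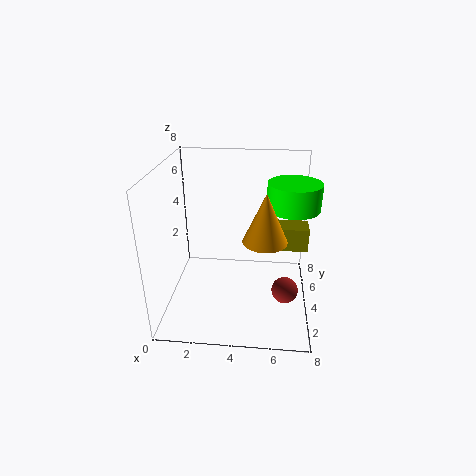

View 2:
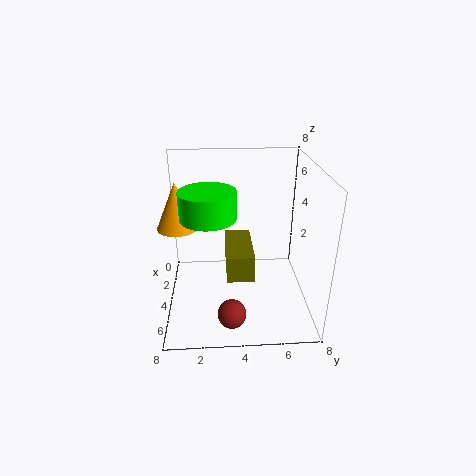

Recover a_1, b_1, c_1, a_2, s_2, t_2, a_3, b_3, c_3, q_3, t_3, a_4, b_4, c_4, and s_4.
a_1 = 6.75, b_1 = 3.5, c_1 = 1, a_2 = 5.5, s_2 = 1, t_2 = 2.25, a_3 = 5, b_3 = 3.25, c_3 = 3.75, q_3 = 1.25, t_3 = 1.25, a_4 = 6.75, b_4 = 2.5, c_4 = 6.5, s_4 = 1.25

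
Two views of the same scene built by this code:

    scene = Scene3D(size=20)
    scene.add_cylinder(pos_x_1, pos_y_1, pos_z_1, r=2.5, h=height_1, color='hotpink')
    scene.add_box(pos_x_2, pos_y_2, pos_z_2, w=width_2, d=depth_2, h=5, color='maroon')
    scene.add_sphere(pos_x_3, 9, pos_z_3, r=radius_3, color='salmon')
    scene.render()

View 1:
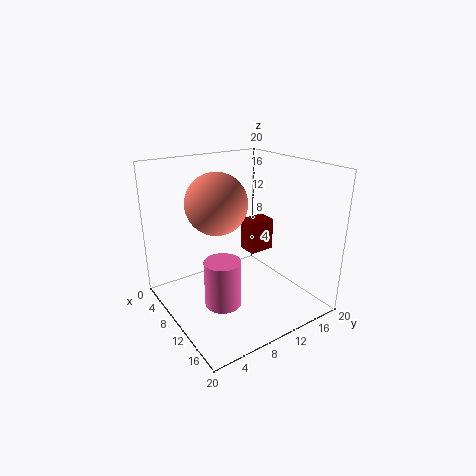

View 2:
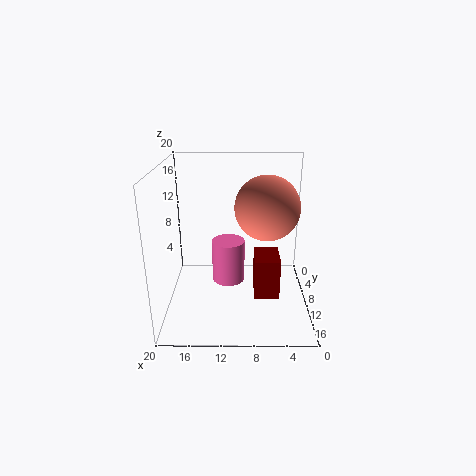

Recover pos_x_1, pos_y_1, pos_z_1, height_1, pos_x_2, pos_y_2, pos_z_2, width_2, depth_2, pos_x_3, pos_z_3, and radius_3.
pos_x_1 = 11.5; pos_y_1 = 6.5; pos_z_1 = 1.5; height_1 = 6.5; pos_x_2 = 5; pos_y_2 = 14; pos_z_2 = 5.5; width_2 = 3; depth_2 = 4; pos_x_3 = 6; pos_z_3 = 14; radius_3 = 4.5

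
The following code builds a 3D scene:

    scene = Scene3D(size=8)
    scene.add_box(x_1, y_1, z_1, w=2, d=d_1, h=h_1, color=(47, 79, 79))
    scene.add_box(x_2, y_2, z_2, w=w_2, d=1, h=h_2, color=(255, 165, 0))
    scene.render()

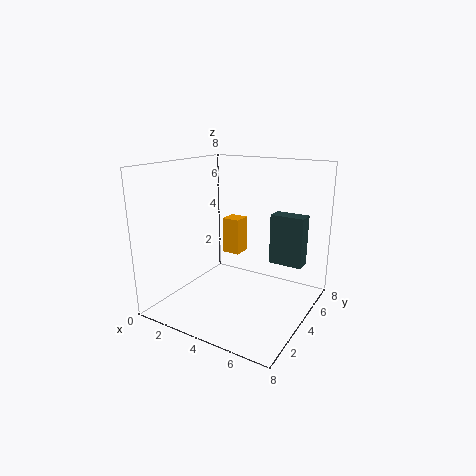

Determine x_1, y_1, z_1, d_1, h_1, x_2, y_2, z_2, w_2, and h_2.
x_1 = 5, y_1 = 6, z_1 = 2, d_1 = 1, h_1 = 3, x_2 = 3, y_2 = 4, z_2 = 3, w_2 = 1, h_2 = 2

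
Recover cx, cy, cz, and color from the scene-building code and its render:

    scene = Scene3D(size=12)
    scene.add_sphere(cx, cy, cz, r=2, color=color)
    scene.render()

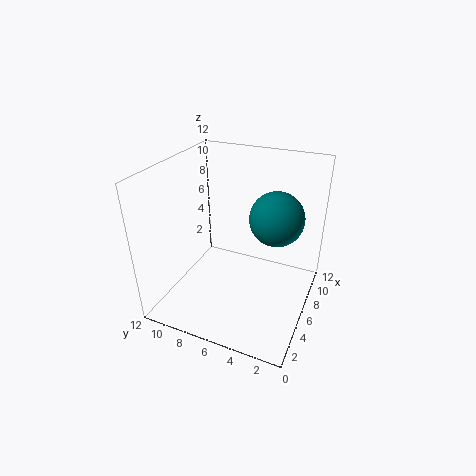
cx = 5
cy = 2.5
cz = 9
color = 'teal'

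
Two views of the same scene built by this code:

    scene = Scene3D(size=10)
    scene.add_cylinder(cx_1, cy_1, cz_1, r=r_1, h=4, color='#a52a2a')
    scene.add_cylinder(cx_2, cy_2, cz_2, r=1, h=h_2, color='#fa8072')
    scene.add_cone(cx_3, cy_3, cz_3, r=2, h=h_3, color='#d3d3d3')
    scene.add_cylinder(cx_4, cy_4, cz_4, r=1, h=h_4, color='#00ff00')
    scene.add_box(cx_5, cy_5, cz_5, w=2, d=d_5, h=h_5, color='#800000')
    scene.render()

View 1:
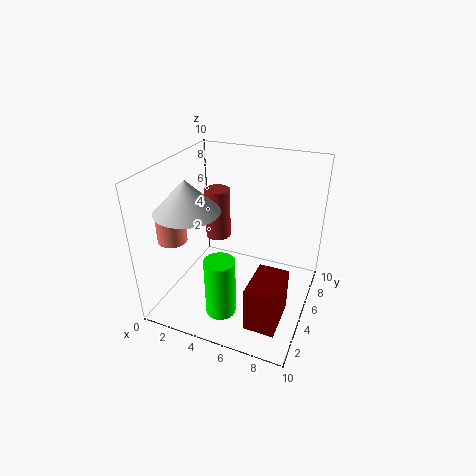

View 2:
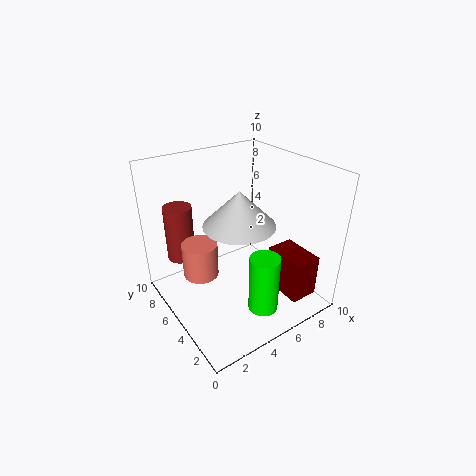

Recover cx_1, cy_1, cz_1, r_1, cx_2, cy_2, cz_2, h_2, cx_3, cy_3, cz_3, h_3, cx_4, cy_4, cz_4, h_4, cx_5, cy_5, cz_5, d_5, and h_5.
cx_1 = 2
cy_1 = 8
cz_1 = 3
r_1 = 1
cx_2 = 1
cy_2 = 3
cz_2 = 5
h_2 = 2
cx_3 = 3
cy_3 = 2
cz_3 = 8
h_3 = 2
cx_4 = 5
cy_4 = 2
cz_4 = 1
h_4 = 4
cx_5 = 7
cy_5 = 1
cz_5 = 1
d_5 = 3
h_5 = 3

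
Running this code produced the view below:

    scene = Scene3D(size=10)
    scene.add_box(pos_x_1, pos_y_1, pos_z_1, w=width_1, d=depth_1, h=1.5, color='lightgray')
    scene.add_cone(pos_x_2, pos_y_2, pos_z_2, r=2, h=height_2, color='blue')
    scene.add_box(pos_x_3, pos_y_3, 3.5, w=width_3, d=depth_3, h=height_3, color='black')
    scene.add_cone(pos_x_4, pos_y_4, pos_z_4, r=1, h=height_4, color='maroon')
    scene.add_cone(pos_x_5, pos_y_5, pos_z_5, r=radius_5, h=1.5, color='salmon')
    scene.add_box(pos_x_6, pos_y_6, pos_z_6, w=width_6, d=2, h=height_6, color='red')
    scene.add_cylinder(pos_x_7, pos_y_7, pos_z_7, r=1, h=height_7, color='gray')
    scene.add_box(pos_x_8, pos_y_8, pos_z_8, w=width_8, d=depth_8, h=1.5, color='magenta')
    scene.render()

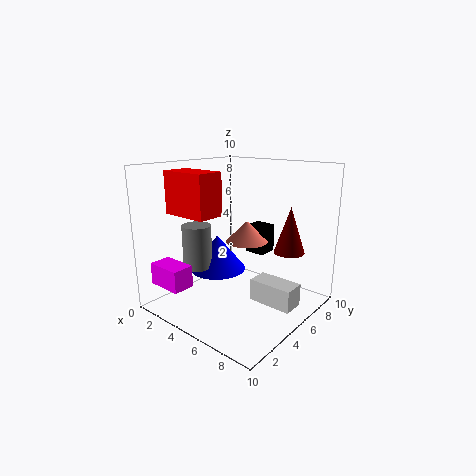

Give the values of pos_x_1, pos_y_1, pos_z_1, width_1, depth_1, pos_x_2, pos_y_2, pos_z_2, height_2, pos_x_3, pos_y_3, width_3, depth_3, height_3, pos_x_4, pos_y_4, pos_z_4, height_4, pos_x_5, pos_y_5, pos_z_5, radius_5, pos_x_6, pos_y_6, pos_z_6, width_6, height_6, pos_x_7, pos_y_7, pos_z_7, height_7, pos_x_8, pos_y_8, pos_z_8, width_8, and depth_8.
pos_x_1 = 6.5
pos_y_1 = 4.5
pos_z_1 = 1
width_1 = 3
depth_1 = 1.5
pos_x_2 = 3.5
pos_y_2 = 4.5
pos_z_2 = 2.5
height_2 = 2.5
pos_x_3 = 4.5
pos_y_3 = 6.5
width_3 = 1.5
depth_3 = 1.5
height_3 = 2
pos_x_4 = 8.5
pos_y_4 = 6
pos_z_4 = 4.5
height_4 = 3
pos_x_5 = 5
pos_y_5 = 6
pos_z_5 = 4.5
radius_5 = 1.5
pos_x_6 = 0.5
pos_y_6 = 2.5
pos_z_6 = 6.5
width_6 = 3.5
height_6 = 3
pos_x_7 = 3
pos_y_7 = 3
pos_z_7 = 3
height_7 = 3
pos_x_8 = 1
pos_y_8 = 0.5
pos_z_8 = 2
width_8 = 2.5
depth_8 = 1.5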